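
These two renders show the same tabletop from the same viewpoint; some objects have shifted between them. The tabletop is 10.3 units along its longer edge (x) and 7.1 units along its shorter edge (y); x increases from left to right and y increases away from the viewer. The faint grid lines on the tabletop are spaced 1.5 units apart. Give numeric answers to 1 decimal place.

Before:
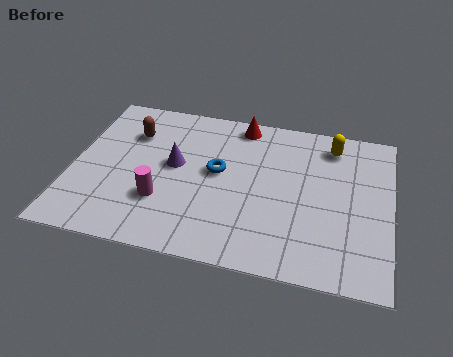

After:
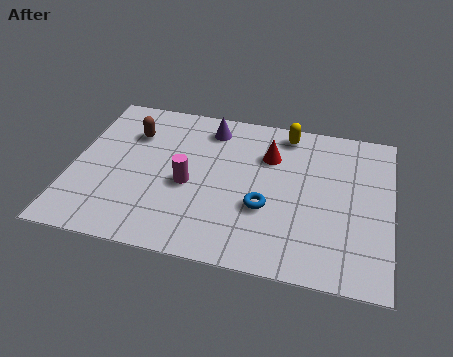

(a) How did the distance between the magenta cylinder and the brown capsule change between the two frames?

-0.3

The distance was about 3.1 in the first image and 2.8 in the second, so they moved 0.3 units closer together.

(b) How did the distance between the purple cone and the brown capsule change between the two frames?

+0.7

The distance was about 1.9 in the first image and 2.6 in the second, so they moved 0.7 units further apart.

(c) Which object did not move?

the brown capsule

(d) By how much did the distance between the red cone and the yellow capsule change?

-1.7

They were about 3.0 units apart before and 1.3 after — 1.7 units closer together.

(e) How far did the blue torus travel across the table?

2.1

From (4.7, 3.9) to (6.3, 2.6), the blue torus covered √(1.6² + 1.3²) ≈ 2.1 units.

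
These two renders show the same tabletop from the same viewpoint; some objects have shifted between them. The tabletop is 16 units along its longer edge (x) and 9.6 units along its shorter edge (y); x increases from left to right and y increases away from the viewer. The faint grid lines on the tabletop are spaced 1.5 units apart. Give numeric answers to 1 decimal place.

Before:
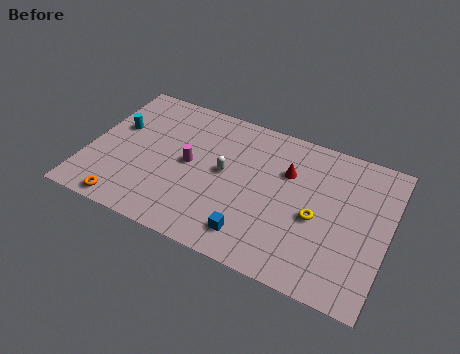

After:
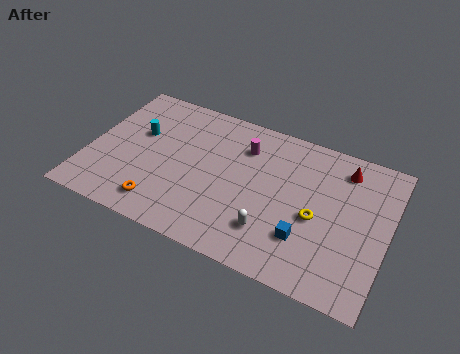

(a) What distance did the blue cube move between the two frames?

2.9

The blue cube moved from about (9.2, 1.7) to (11.9, 2.7), a distance of √(2.7² + 1.0²) ≈ 2.9.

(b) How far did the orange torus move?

1.9

From (2.5, 0.9) to (4.3, 1.6), the orange torus covered √(1.8² + 0.7²) ≈ 1.9 units.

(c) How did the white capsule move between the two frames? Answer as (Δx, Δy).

(2.8, -2.7)

The white capsule was at about (7.3, 5.1) and moved to about (10.1, 2.4).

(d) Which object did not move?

the yellow torus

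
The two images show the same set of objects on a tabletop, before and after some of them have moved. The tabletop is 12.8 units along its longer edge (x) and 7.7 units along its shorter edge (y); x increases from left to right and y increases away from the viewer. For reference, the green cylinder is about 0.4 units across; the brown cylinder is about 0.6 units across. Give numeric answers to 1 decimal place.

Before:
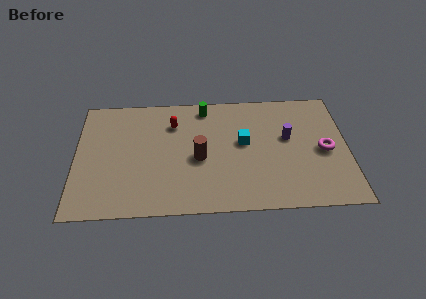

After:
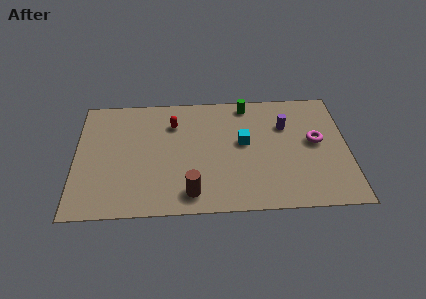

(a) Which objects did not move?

the red capsule and the cyan cube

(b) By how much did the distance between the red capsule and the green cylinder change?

+1.9

Before: roughly 1.8 units apart; after: 3.7. That's 1.9 units further apart.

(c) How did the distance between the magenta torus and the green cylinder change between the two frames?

-2.3

They were about 6.4 units apart before and 4.1 after — 2.3 units closer together.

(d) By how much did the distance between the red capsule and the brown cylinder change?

+2.0

The distance was about 2.6 in the first image and 4.6 in the second, so they moved 2.0 units further apart.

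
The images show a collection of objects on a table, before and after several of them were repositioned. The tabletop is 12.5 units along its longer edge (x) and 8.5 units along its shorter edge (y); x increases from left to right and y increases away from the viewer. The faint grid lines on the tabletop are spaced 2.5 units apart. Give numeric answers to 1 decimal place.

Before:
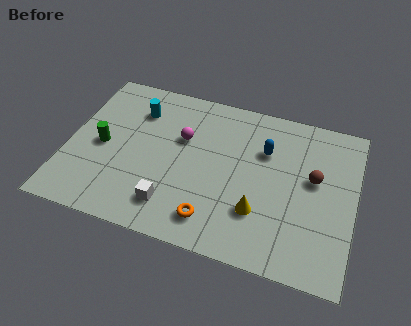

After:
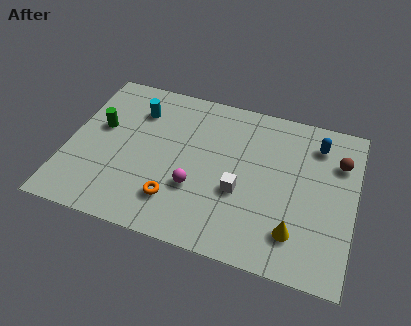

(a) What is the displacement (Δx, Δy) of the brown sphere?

(1.0, 1.2)

From the two frames, the brown sphere sits at roughly (10.7, 4.9) before and (11.7, 6.1) after.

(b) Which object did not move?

the cyan cylinder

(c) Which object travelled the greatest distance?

the white cube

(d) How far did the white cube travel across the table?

3.2

The white cube moved from about (4.8, 1.7) to (7.6, 3.3), a distance of √(2.8² + 1.6²) ≈ 3.2.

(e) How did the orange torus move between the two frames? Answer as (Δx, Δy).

(-1.7, 0.5)

The orange torus was at about (6.6, 1.5) and moved to about (4.9, 2.0).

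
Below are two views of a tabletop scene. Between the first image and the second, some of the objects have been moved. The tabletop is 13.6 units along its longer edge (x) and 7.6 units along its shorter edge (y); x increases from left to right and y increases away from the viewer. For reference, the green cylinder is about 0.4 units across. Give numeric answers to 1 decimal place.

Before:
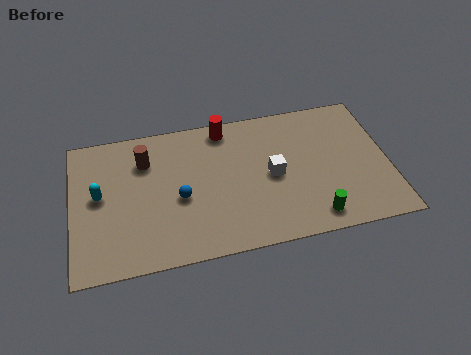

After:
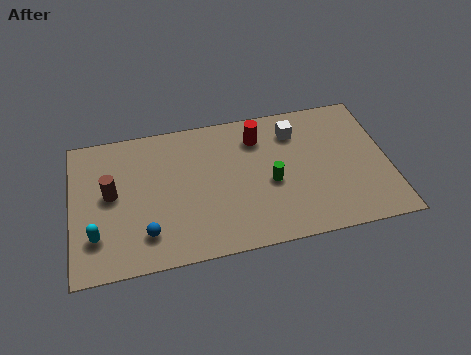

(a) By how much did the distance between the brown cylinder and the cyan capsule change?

-0.3

Before: roughly 2.5 units apart; after: 2.2. That's 0.3 units closer together.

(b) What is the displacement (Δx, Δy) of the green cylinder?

(-1.7, 2.2)

The green cylinder was at about (10.2, 1.1) and moved to about (8.5, 3.3).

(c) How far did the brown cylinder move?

2.1

The brown cylinder was near (3.2, 5.6) before and (1.7, 4.1) after, so it travelled √(1.5² + 1.5²) ≈ 2.1 units.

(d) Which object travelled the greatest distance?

the green cylinder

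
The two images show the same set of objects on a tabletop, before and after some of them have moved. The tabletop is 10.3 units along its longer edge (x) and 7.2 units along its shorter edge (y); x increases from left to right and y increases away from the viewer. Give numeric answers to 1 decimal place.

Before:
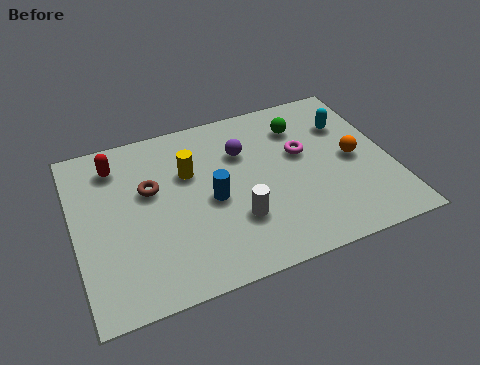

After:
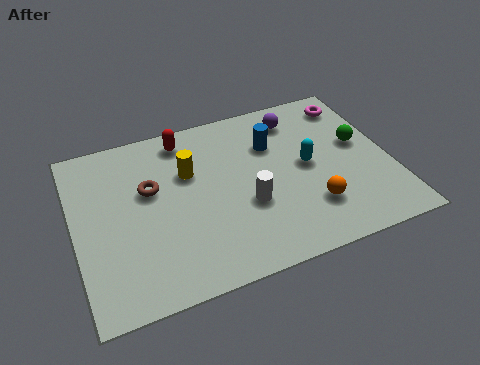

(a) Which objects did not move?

the yellow cylinder and the brown torus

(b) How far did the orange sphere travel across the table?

2.3

The orange sphere moved from about (9.1, 3.5) to (7.5, 1.9), a distance of √(1.6² + 1.6²) ≈ 2.3.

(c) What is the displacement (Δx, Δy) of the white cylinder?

(0.4, 0.5)

From the two frames, the white cylinder sits at roughly (5.1, 2.2) before and (5.5, 2.7) after.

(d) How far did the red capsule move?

2.3

From (1.5, 5.8) to (3.8, 6.2), the red capsule covered √(2.3² + 0.4²) ≈ 2.3 units.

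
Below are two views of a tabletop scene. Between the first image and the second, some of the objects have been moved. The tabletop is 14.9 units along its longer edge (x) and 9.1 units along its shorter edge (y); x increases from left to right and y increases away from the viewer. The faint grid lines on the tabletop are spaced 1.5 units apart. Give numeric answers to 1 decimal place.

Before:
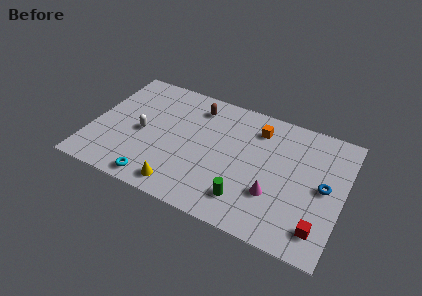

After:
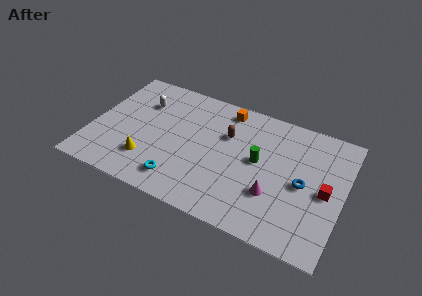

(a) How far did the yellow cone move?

2.4

The yellow cone moved from about (5.7, 1.2) to (3.6, 2.3), a distance of √(2.1² + 1.1²) ≈ 2.4.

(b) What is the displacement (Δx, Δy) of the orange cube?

(-2.0, 0.7)

The orange cube was at about (9.6, 7.2) and moved to about (7.6, 7.9).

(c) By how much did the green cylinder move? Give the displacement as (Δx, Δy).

(0.4, 3.0)

The green cylinder was at about (9.5, 1.9) and moved to about (9.9, 4.9).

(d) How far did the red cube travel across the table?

2.6

From (13.8, 1.7) to (13.9, 4.3), the red cube covered √(0.1² + 2.6²) ≈ 2.6 units.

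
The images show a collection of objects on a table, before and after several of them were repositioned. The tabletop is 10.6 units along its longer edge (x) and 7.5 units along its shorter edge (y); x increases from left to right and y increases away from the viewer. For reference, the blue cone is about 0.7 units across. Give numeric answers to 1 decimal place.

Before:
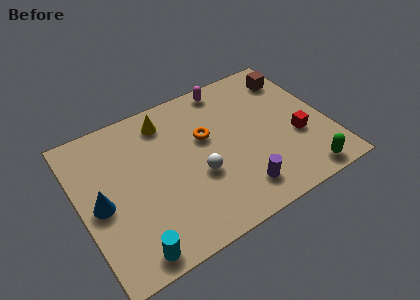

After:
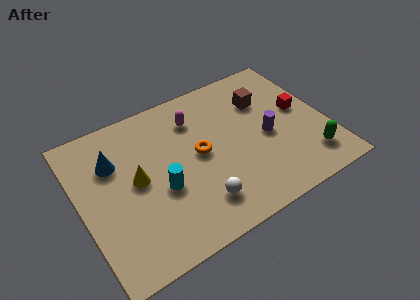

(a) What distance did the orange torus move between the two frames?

0.8

The orange torus was near (5.5, 4.6) before and (5.1, 3.9) after, so it travelled √(0.4² + 0.7²) ≈ 0.8 units.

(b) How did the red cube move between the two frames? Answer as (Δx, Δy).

(0.4, 1.3)

The red cube was at about (9.2, 2.8) and moved to about (9.6, 4.1).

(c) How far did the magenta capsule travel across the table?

1.9

The magenta capsule was near (6.8, 6.7) before and (5.2, 5.7) after, so it travelled √(1.6² + 1.0²) ≈ 1.9 units.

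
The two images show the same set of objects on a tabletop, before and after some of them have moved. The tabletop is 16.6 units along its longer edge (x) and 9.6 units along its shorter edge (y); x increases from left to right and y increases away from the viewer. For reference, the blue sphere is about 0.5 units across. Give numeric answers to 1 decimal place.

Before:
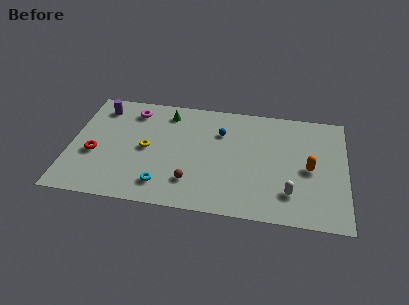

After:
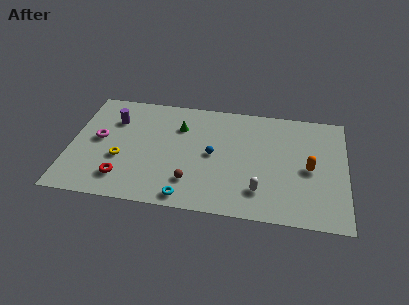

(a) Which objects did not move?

the brown sphere and the orange capsule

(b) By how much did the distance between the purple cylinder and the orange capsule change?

-1.1

Before: roughly 13.2 units apart; after: 12.1. That's 1.1 units closer together.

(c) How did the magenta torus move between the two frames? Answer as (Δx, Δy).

(-1.9, -2.8)

From the two frames, the magenta torus sits at roughly (3.6, 7.9) before and (1.7, 5.1) after.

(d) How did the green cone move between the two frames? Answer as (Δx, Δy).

(0.8, -1.1)

From the two frames, the green cone sits at roughly (5.7, 8.0) before and (6.5, 6.9) after.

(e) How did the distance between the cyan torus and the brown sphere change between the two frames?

-0.5

The distance was about 1.8 in the first image and 1.3 in the second, so they moved 0.5 units closer together.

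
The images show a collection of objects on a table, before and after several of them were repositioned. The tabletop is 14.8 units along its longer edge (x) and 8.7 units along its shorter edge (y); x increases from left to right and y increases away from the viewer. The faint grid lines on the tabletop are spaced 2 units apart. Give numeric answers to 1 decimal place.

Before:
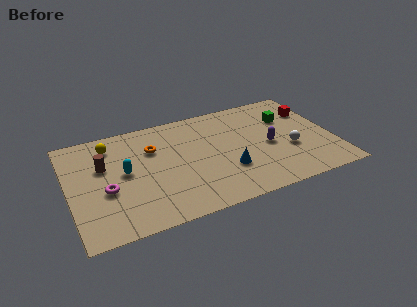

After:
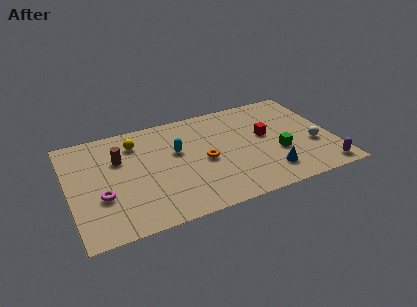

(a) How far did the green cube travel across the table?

2.9

The green cube was near (12.5, 6.0) before and (11.6, 3.2) after, so it travelled √(0.9² + 2.8²) ≈ 2.9 units.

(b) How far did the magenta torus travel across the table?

0.5

From (2.0, 3.5) to (1.7, 3.1), the magenta torus covered √(0.3² + 0.4²) ≈ 0.5 units.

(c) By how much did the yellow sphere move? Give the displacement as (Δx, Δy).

(1.4, -0.3)

The yellow sphere was at about (2.5, 7.1) and moved to about (3.9, 6.8).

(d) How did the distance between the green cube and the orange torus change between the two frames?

-3.5

Before: roughly 7.7 units apart; after: 4.2. That's 3.5 units closer together.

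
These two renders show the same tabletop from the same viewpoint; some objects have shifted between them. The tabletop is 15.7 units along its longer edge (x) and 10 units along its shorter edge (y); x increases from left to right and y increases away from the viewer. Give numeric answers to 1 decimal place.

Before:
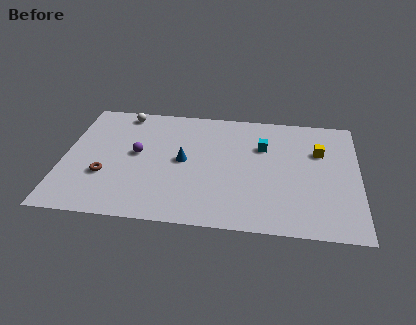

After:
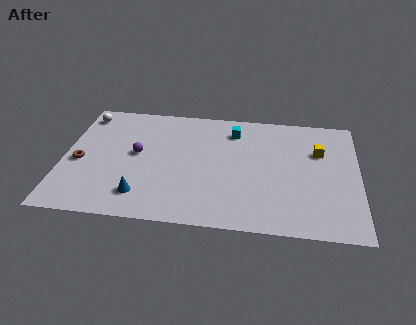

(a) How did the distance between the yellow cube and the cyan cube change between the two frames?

+1.8

They were about 3.0 units apart before and 4.8 after — 1.8 units further apart.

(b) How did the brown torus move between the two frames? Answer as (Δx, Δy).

(-1.4, 1.0)

The brown torus started near (2.3, 3.4) and ended near (0.9, 4.4).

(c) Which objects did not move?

the yellow cube and the purple sphere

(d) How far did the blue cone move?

3.7

The blue cone moved from about (6.4, 5.1) to (4.3, 2.0), a distance of √(2.1² + 3.1²) ≈ 3.7.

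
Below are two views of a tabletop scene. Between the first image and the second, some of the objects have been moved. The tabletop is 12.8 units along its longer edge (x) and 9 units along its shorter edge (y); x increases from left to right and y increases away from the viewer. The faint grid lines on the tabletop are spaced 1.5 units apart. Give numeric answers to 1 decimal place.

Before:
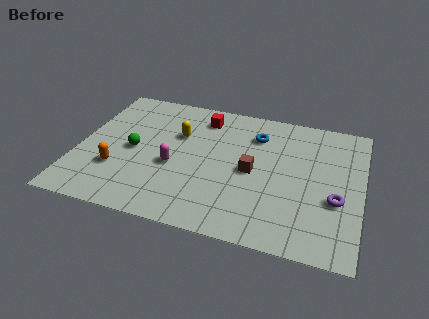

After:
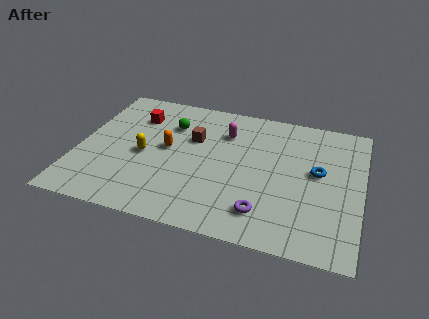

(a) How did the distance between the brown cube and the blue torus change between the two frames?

+3.3

Before: roughly 2.5 units apart; after: 5.8. That's 3.3 units further apart.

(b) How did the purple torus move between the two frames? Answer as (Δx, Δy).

(-3.1, -1.6)

The purple torus started near (11.7, 3.4) and ended near (8.6, 1.8).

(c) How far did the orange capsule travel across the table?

2.9

The orange capsule moved from about (1.9, 2.8) to (4.0, 4.8), a distance of √(2.1² + 2.0²) ≈ 2.9.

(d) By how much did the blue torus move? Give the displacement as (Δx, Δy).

(2.9, -1.8)

From the two frames, the blue torus sits at roughly (7.9, 6.8) before and (10.8, 5.0) after.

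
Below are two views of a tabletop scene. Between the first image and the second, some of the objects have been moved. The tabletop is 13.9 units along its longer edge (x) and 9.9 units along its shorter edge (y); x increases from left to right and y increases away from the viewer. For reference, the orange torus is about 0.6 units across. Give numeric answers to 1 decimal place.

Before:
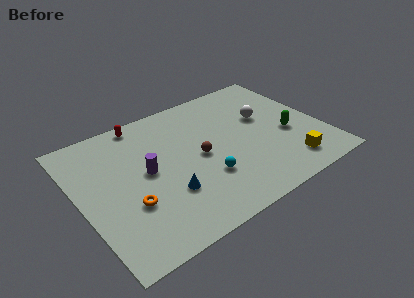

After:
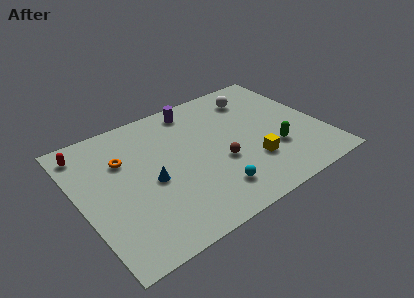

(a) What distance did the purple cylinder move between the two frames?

4.8

From (3.8, 5.2) to (7.2, 8.6), the purple cylinder covered √(3.4² + 3.4²) ≈ 4.8 units.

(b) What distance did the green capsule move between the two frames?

1.3

The green capsule moved from about (11.9, 4.0) to (10.9, 3.2), a distance of √(1.0² + 0.8²) ≈ 1.3.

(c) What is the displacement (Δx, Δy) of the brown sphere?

(1.0, -1.0)

The brown sphere started near (6.8, 4.8) and ended near (7.8, 3.8).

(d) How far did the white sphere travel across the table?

1.9

The white sphere was near (10.9, 6.0) before and (10.7, 7.9) after, so it travelled √(0.2² + 1.9²) ≈ 1.9 units.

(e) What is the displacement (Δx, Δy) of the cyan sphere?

(0.2, -1.1)

The cyan sphere was at about (6.8, 3.1) and moved to about (7.0, 2.0).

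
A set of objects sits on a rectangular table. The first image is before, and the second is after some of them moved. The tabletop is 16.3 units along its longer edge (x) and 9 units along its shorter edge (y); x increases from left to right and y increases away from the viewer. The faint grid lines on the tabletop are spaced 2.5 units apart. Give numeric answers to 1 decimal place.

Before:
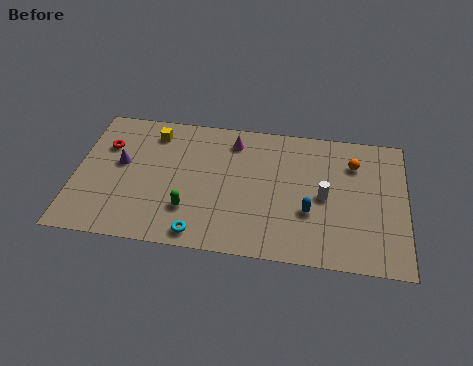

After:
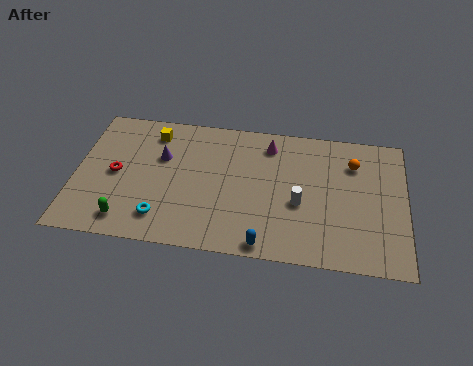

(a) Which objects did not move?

the orange sphere and the yellow cube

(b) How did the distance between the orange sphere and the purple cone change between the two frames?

-2.1

The distance was about 11.6 in the first image and 9.5 in the second, so they moved 2.1 units closer together.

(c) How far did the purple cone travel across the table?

2.1

The purple cone moved from about (2.2, 5.1) to (4.2, 5.8), a distance of √(2.0² + 0.7²) ≈ 2.1.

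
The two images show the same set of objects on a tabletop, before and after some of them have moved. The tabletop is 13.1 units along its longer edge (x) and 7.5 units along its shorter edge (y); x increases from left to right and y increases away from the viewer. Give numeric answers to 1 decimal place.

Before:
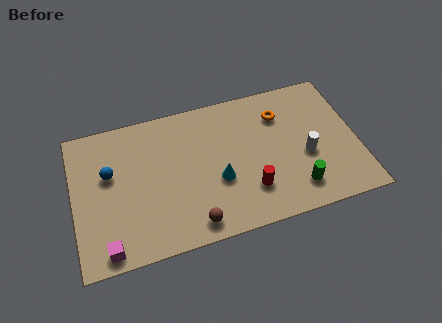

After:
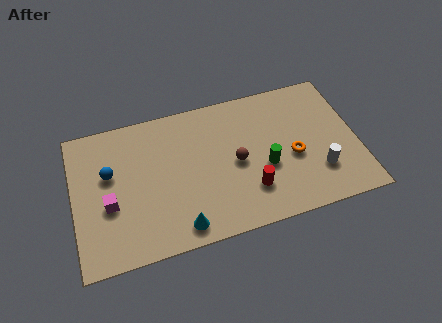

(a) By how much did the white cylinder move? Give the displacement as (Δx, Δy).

(0.5, -1.0)

The white cylinder was at about (10.7, 3.1) and moved to about (11.2, 2.1).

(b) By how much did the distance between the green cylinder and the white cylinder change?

+0.9

They were about 1.7 units apart before and 2.6 after — 0.9 units further apart.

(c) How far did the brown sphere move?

3.4

The brown sphere was near (5.3, 1.0) before and (7.5, 3.6) after, so it travelled √(2.2² + 2.6²) ≈ 3.4 units.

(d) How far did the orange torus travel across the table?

2.4

The orange torus was near (9.7, 5.6) before and (10.1, 3.2) after, so it travelled √(0.4² + 2.4²) ≈ 2.4 units.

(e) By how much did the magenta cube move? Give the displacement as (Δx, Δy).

(0.2, 2.2)

The magenta cube started near (1.4, 0.8) and ended near (1.6, 3.0).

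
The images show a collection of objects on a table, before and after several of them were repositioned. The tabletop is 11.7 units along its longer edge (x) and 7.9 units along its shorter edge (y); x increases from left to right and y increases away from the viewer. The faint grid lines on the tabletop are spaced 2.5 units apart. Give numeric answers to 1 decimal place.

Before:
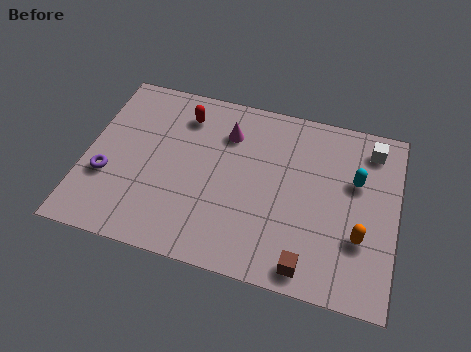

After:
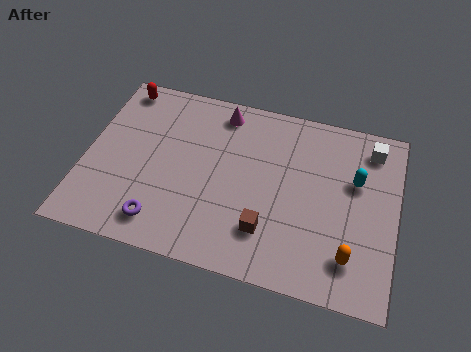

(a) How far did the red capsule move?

2.6

From (3.5, 6.3) to (1.0, 7.0), the red capsule covered √(2.5² + 0.7²) ≈ 2.6 units.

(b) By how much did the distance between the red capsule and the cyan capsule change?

+2.6

They were about 6.7 units apart before and 9.3 after — 2.6 units further apart.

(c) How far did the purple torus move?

2.7

From (0.9, 2.8) to (3.1, 1.3), the purple torus covered √(2.2² + 1.5²) ≈ 2.7 units.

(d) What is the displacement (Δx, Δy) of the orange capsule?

(-0.3, -0.9)

The orange capsule started near (10.4, 2.6) and ended near (10.1, 1.7).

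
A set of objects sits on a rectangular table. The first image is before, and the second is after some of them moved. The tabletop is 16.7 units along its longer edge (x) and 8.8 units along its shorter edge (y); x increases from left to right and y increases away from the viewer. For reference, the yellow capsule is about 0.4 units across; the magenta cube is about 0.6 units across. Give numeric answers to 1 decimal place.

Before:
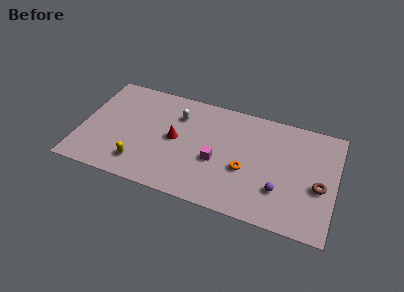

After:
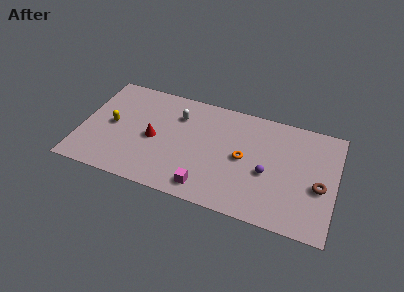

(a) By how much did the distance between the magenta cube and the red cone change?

+1.7

Before: roughly 2.9 units apart; after: 4.6. That's 1.7 units further apart.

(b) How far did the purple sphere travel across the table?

1.4

From (13.2, 2.6) to (12.3, 3.7), the purple sphere covered √(0.9² + 1.1²) ≈ 1.4 units.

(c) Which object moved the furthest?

the yellow capsule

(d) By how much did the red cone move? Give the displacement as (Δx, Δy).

(-1.4, -0.4)

The red cone was at about (6.2, 4.5) and moved to about (4.8, 4.1).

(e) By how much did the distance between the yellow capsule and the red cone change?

-0.6

Before: roughly 3.4 units apart; after: 2.8. That's 0.6 units closer together.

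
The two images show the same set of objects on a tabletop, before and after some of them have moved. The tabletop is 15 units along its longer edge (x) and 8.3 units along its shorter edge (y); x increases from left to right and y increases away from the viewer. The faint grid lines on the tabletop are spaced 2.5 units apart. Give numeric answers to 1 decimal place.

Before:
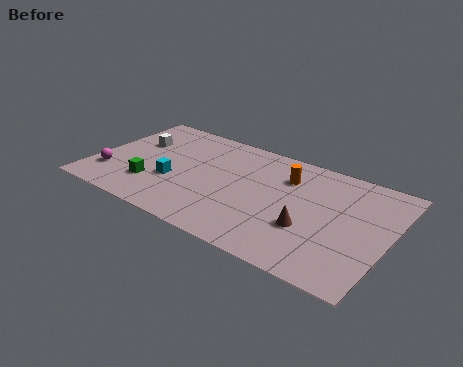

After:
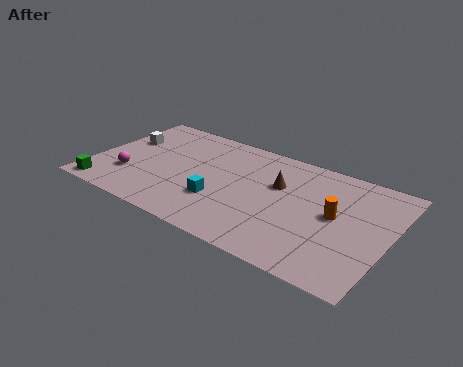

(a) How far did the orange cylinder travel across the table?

3.2

From (9.6, 6.1) to (12.3, 4.4), the orange cylinder covered √(2.7² + 1.7²) ≈ 3.2 units.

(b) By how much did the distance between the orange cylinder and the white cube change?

+3.3

The distance was about 7.8 in the first image and 11.1 in the second, so they moved 3.3 units further apart.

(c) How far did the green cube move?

2.6

The green cube was near (3.2, 2.3) before and (1.0, 0.9) after, so it travelled √(2.2² + 1.4²) ≈ 2.6 units.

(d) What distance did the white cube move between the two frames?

0.6

From (1.8, 5.4) to (1.2, 5.3), the white cube covered √(0.6² + 0.1²) ≈ 0.6 units.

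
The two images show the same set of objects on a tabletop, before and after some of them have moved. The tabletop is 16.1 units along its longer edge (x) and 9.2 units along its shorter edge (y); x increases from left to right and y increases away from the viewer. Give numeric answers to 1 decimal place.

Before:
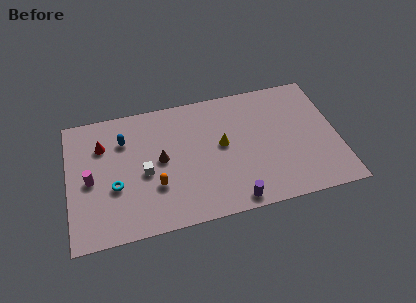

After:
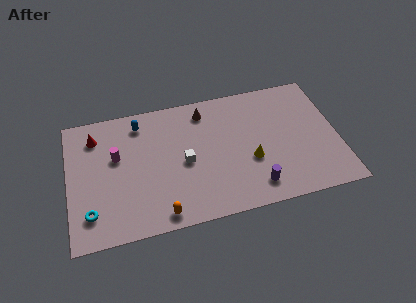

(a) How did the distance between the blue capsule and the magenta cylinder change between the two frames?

-0.6

The distance was about 3.2 in the first image and 2.6 in the second, so they moved 0.6 units closer together.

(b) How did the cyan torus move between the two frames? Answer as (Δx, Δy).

(-1.5, -1.5)

The cyan torus started near (2.7, 3.5) and ended near (1.2, 2.0).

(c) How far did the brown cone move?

4.0

The brown cone was near (5.5, 4.8) before and (8.3, 7.7) after, so it travelled √(2.8² + 2.9²) ≈ 4.0 units.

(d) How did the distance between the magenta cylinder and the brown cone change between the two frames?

+1.6

Before: roughly 4.2 units apart; after: 5.8. That's 1.6 units further apart.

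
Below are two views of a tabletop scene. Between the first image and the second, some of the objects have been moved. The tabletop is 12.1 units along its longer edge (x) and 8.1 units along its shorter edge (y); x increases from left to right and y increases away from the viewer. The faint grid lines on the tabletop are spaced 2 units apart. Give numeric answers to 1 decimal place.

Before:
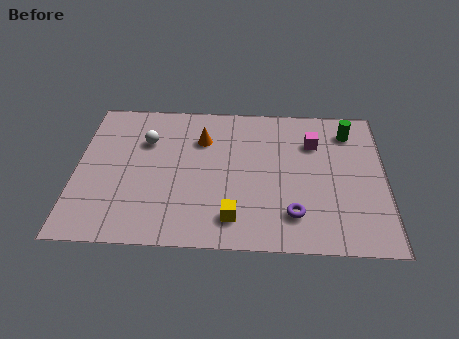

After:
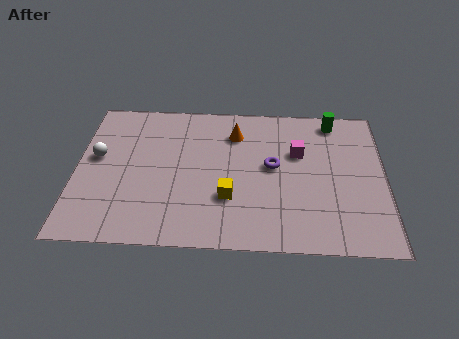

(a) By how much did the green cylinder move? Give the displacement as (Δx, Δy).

(-0.6, 0.6)

From the two frames, the green cylinder sits at roughly (10.7, 6.5) before and (10.1, 7.1) after.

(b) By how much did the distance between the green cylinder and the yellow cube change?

-0.6

They were about 6.7 units apart before and 6.1 after — 0.6 units closer together.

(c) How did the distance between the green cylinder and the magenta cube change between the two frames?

+0.8

The distance was about 1.6 in the first image and 2.4 in the second, so they moved 0.8 units further apart.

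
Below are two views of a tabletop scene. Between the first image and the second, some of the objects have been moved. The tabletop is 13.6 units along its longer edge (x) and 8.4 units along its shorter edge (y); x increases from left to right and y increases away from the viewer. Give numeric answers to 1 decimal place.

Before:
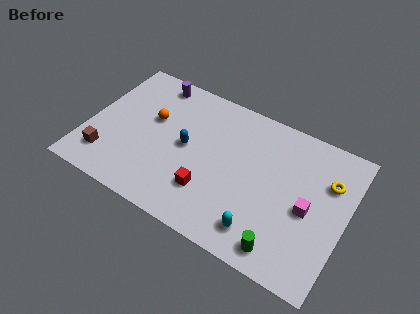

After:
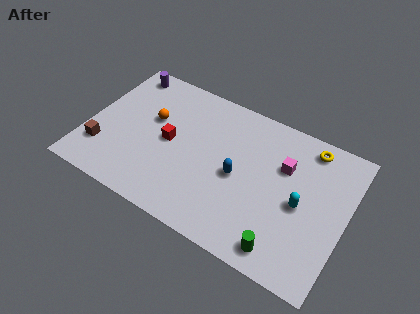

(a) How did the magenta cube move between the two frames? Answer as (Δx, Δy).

(-1.5, 1.8)

The magenta cube was at about (11.7, 3.8) and moved to about (10.2, 5.6).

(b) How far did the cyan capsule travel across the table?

2.9

The cyan capsule was near (9.6, 1.5) before and (11.3, 3.9) after, so it travelled √(1.7² + 2.4²) ≈ 2.9 units.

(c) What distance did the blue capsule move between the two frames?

2.8

The blue capsule was near (5.2, 4.3) before and (8.0, 3.9) after, so it travelled √(2.8² + 0.4²) ≈ 2.8 units.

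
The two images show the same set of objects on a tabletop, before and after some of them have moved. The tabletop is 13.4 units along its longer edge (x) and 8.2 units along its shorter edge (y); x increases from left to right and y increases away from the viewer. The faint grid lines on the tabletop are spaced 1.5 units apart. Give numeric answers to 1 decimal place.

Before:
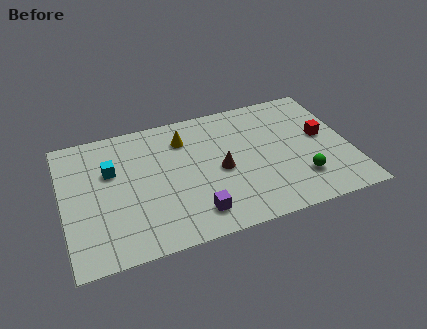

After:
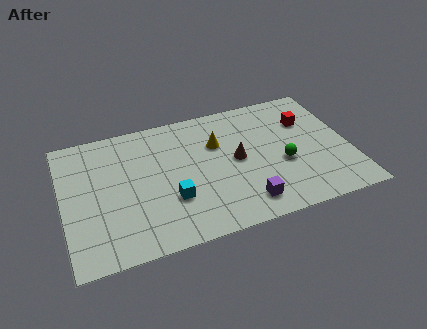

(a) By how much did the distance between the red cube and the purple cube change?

-1.5

Before: roughly 7.0 units apart; after: 5.5. That's 1.5 units closer together.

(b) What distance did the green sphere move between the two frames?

1.4

The green sphere moved from about (10.9, 2.1) to (10.2, 3.3), a distance of √(0.7² + 1.2²) ≈ 1.4.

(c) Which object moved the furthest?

the cyan cube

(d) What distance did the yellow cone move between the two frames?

1.7

The yellow cone moved from about (5.8, 6.3) to (7.3, 5.5), a distance of √(1.5² + 0.8²) ≈ 1.7.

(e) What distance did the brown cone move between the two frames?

0.9

The brown cone moved from about (7.3, 3.8) to (8.1, 4.2), a distance of √(0.8² + 0.4²) ≈ 0.9.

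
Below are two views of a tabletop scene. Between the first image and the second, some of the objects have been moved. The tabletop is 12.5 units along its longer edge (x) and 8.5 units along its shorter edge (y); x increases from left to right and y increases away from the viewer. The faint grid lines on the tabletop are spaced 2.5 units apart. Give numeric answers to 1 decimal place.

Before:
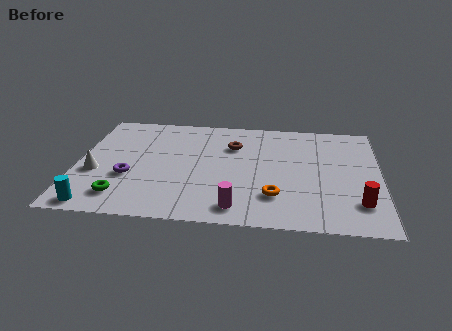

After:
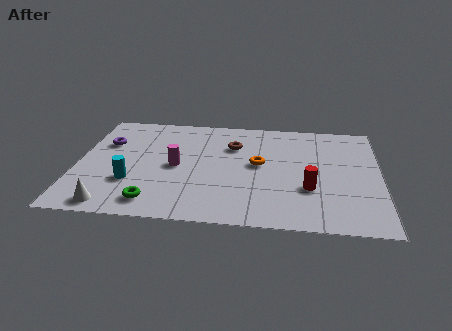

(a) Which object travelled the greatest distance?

the magenta cylinder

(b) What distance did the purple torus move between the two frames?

2.8

From (2.2, 3.1) to (1.1, 5.7), the purple torus covered √(1.1² + 2.6²) ≈ 2.8 units.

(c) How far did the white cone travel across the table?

2.5

From (0.8, 3.3) to (1.6, 0.9), the white cone covered √(0.8² + 2.4²) ≈ 2.5 units.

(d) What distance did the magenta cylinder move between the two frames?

3.9

The magenta cylinder moved from about (6.7, 1.2) to (4.1, 4.1), a distance of √(2.6² + 2.9²) ≈ 3.9.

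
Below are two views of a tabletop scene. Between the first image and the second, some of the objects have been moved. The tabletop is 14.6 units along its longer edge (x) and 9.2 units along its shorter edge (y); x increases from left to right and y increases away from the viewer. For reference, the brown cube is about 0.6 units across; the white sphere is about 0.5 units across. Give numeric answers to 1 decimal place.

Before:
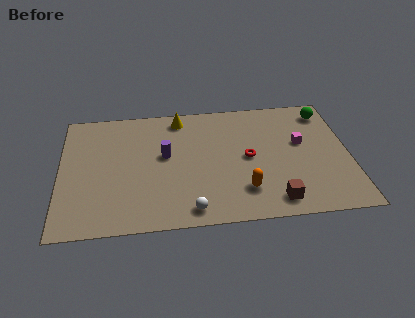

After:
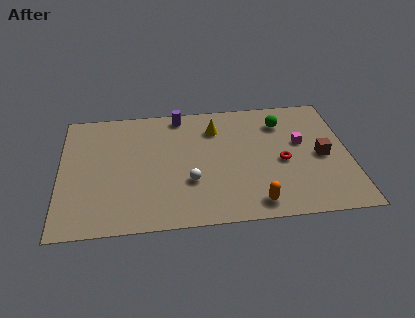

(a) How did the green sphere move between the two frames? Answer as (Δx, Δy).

(-2.3, -0.6)

From the two frames, the green sphere sits at roughly (13.6, 7.7) before and (11.3, 7.1) after.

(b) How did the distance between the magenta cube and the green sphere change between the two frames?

-0.8

Before: roughly 2.7 units apart; after: 1.9. That's 0.8 units closer together.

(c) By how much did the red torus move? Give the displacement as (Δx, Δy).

(1.7, -0.5)

The red torus started near (9.5, 4.6) and ended near (11.2, 4.1).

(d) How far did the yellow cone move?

2.1

The yellow cone moved from about (6.1, 8.0) to (7.9, 7.0), a distance of √(1.8² + 1.0²) ≈ 2.1.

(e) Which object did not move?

the magenta cube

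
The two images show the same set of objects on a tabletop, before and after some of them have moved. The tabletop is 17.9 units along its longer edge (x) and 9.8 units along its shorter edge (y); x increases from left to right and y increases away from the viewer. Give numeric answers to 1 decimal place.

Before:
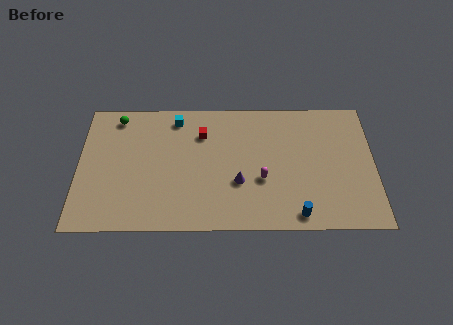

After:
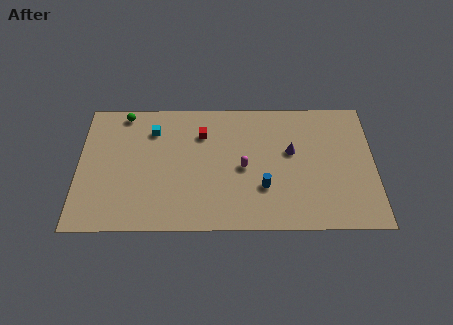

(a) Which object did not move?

the red cube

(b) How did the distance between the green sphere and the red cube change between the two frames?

-0.3

They were about 5.4 units apart before and 5.1 after — 0.3 units closer together.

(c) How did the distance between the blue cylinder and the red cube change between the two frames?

-2.8

The distance was about 8.3 in the first image and 5.5 in the second, so they moved 2.8 units closer together.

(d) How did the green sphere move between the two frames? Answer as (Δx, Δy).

(0.4, 0.3)

The green sphere started near (2.3, 8.5) and ended near (2.7, 8.8).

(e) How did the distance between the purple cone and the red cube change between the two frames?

+1.3

They were about 4.3 units apart before and 5.6 after — 1.3 units further apart.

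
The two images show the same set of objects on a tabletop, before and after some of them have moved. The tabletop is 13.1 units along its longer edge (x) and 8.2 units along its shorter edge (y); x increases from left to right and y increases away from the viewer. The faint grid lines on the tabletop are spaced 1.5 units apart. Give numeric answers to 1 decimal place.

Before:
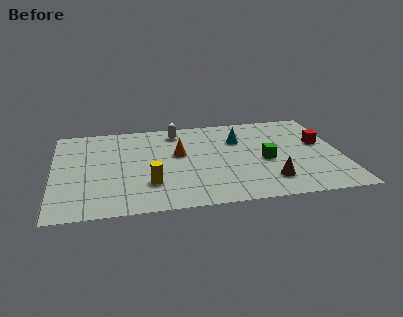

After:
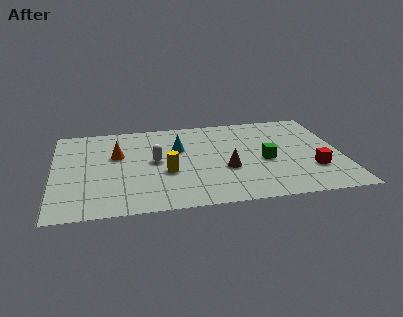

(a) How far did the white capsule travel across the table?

2.8

From (5.7, 6.9) to (4.6, 4.3), the white capsule covered √(1.1² + 2.6²) ≈ 2.8 units.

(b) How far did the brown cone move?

2.3

The brown cone moved from about (9.7, 1.8) to (7.8, 3.1), a distance of √(1.9² + 1.3²) ≈ 2.3.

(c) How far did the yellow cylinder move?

1.2

From (4.3, 2.3) to (5.1, 3.2), the yellow cylinder covered √(0.8² + 0.9²) ≈ 1.2 units.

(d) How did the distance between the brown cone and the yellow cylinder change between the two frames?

-2.7

They were about 5.4 units apart before and 2.7 after — 2.7 units closer together.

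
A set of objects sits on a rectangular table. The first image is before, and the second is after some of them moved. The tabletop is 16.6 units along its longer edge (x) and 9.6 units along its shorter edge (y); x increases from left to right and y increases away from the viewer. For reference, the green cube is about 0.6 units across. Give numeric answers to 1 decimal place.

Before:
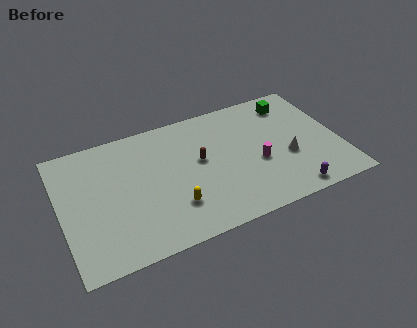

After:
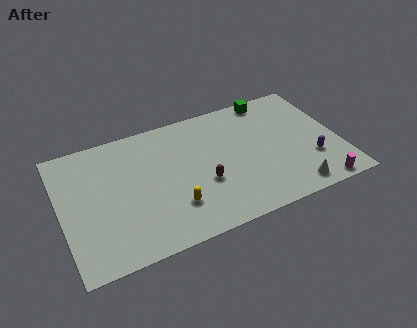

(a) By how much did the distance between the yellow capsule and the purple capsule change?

+1.4

They were about 7.0 units apart before and 8.4 after — 1.4 units further apart.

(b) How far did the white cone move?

2.5

The white cone moved from about (13.4, 3.7) to (13.4, 1.2), a distance of √(0.0² + 2.5²) ≈ 2.5.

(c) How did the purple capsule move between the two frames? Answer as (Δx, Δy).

(1.6, 2.0)

The purple capsule started near (13.2, 1.0) and ended near (14.8, 3.0).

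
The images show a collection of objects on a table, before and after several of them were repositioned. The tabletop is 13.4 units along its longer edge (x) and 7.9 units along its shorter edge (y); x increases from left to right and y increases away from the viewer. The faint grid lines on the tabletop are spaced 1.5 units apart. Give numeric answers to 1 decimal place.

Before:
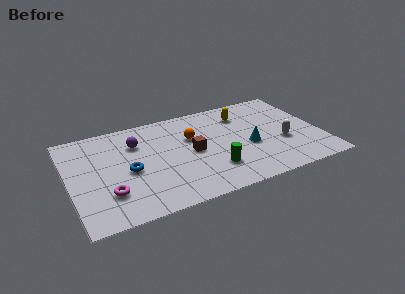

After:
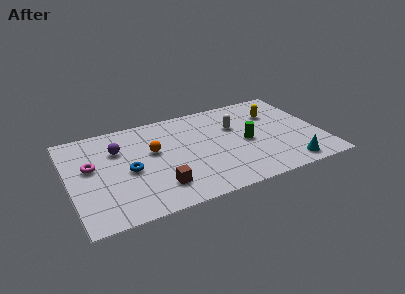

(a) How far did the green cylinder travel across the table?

2.6

The green cylinder moved from about (7.4, 2.1) to (9.4, 3.7), a distance of √(2.0² + 1.6²) ≈ 2.6.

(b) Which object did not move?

the blue torus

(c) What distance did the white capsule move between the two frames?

3.2

The white capsule moved from about (11.3, 3.0) to (9.0, 5.2), a distance of √(2.3² + 2.2²) ≈ 3.2.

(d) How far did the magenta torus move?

2.5

The magenta torus was near (1.9, 2.2) before and (1.2, 4.6) after, so it travelled √(0.7² + 2.4²) ≈ 2.5 units.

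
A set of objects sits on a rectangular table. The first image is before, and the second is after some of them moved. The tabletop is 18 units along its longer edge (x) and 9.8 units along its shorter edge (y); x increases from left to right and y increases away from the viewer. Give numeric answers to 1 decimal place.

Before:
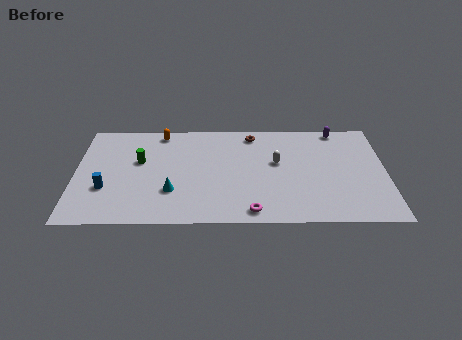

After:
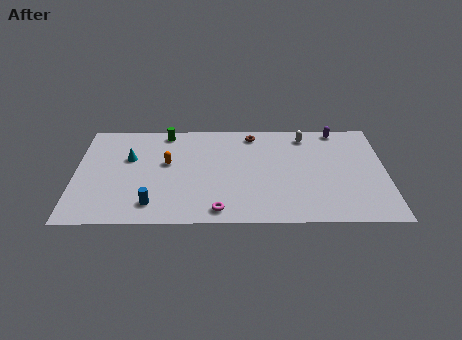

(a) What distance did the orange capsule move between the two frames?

3.0

The orange capsule moved from about (4.9, 8.7) to (5.3, 5.7), a distance of √(0.4² + 3.0²) ≈ 3.0.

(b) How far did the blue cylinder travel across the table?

3.1

The blue cylinder was near (1.8, 3.3) before and (4.5, 1.8) after, so it travelled √(2.7² + 1.5²) ≈ 3.1 units.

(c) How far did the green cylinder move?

3.2

From (3.7, 5.9) to (5.2, 8.7), the green cylinder covered √(1.5² + 2.8²) ≈ 3.2 units.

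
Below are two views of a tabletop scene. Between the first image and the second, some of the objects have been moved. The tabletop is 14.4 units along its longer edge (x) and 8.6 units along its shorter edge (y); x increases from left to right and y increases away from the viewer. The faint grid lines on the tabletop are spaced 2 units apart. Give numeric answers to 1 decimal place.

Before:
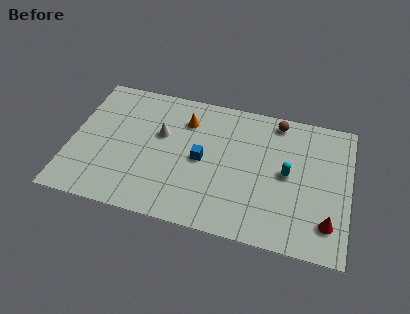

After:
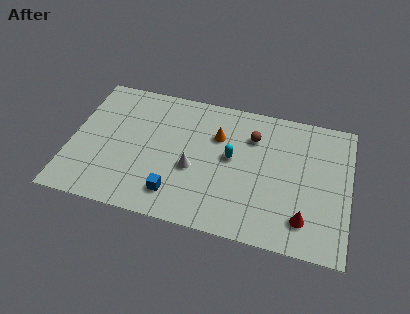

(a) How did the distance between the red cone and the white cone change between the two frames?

-3.4

Before: roughly 9.4 units apart; after: 6.0. That's 3.4 units closer together.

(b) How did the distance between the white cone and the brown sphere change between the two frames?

-2.3

The distance was about 6.3 in the first image and 4.0 in the second, so they moved 2.3 units closer together.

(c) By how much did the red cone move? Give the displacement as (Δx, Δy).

(-1.2, -0.1)

The red cone started near (13.4, 1.9) and ended near (12.2, 1.8).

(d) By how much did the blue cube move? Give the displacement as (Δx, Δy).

(-1.2, -2.5)

From the two frames, the blue cube sits at roughly (6.8, 4.2) before and (5.6, 1.7) after.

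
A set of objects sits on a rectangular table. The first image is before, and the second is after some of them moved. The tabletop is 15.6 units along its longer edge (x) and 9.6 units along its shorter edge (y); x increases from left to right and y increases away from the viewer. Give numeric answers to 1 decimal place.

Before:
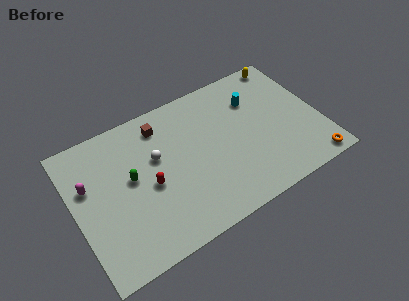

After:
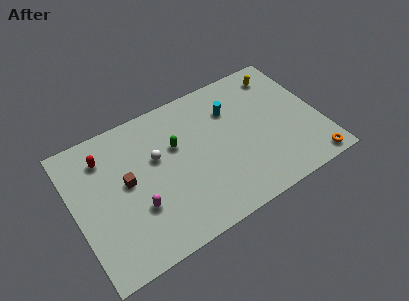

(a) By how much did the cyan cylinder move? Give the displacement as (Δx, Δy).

(-1.5, 0.0)

The cyan cylinder started near (11.8, 6.9) and ended near (10.3, 6.9).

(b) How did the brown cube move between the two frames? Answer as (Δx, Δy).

(-2.6, -2.7)

The brown cube was at about (5.9, 7.9) and moved to about (3.3, 5.2).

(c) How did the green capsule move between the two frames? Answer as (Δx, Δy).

(3.0, 0.8)

The green capsule was at about (3.6, 5.3) and moved to about (6.6, 6.1).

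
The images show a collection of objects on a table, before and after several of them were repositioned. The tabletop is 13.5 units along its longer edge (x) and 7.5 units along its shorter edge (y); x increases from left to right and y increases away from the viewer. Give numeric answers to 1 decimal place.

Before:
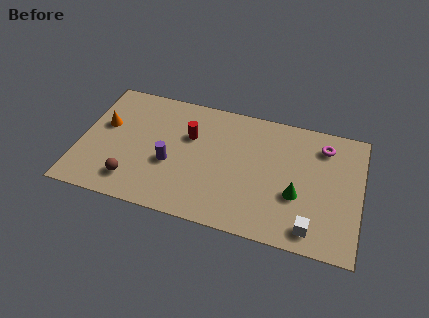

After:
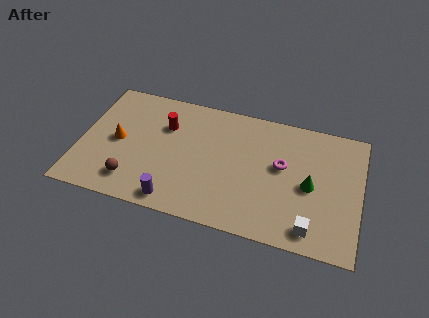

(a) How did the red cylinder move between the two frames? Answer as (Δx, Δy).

(-1.2, 0.3)

The red cylinder started near (5.2, 4.9) and ended near (4.0, 5.2).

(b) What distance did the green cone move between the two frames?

0.9

The green cone moved from about (10.5, 2.8) to (11.1, 3.5), a distance of √(0.6² + 0.7²) ≈ 0.9.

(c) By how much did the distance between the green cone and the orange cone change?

-0.3

They were about 9.6 units apart before and 9.3 after — 0.3 units closer together.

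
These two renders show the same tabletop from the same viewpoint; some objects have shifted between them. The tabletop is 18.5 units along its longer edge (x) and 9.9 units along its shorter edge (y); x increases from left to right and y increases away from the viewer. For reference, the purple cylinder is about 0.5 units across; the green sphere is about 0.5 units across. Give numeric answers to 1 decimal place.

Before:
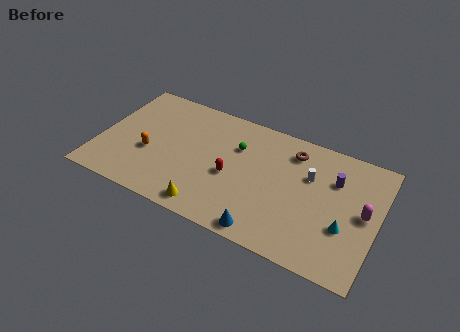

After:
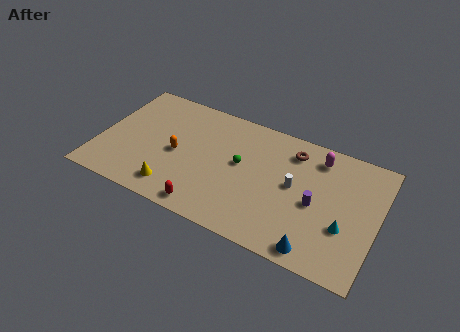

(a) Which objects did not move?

the brown torus and the cyan cone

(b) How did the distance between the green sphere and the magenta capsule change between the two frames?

-3.2

Before: roughly 8.8 units apart; after: 5.6. That's 3.2 units closer together.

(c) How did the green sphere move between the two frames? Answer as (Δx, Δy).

(0.4, -1.3)

From the two frames, the green sphere sits at roughly (9.0, 6.8) before and (9.4, 5.5) after.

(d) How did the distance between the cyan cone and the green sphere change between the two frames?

-0.8

They were about 8.2 units apart before and 7.4 after — 0.8 units closer together.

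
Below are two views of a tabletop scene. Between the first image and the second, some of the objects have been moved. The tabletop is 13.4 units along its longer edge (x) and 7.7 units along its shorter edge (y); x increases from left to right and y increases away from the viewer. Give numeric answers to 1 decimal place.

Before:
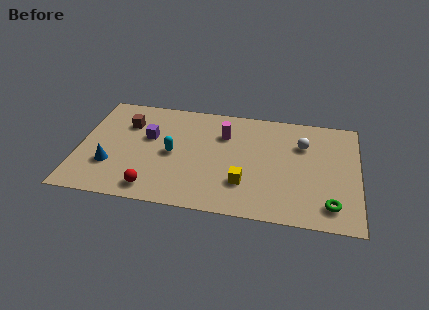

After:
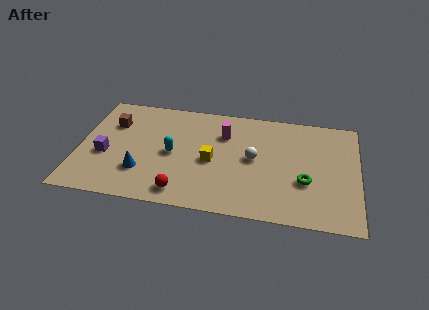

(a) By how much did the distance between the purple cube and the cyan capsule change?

+1.7

Before: roughly 1.6 units apart; after: 3.3. That's 1.7 units further apart.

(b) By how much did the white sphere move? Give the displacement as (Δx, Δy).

(-2.3, -1.4)

The white sphere started near (10.7, 5.4) and ended near (8.4, 4.0).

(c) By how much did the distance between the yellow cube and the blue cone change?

-2.9

They were about 6.4 units apart before and 3.5 after — 2.9 units closer together.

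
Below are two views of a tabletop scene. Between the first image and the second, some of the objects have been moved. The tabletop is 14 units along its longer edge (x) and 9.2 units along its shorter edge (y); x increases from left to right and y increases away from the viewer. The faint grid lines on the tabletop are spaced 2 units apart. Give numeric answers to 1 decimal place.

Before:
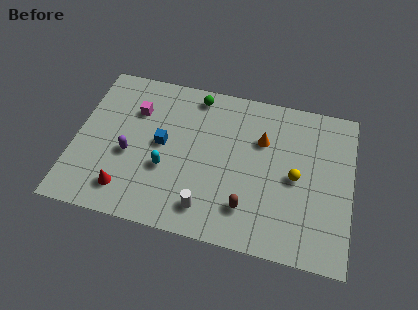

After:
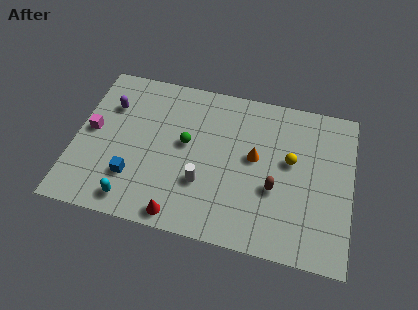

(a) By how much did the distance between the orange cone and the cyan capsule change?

+1.6

They were about 5.5 units apart before and 7.1 after — 1.6 units further apart.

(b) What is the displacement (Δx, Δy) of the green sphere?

(-0.3, -3.0)

The green sphere started near (5.9, 8.1) and ended near (5.6, 5.1).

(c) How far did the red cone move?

2.9

The red cone was near (2.8, 1.7) before and (5.6, 0.9) after, so it travelled √(2.8² + 0.8²) ≈ 2.9 units.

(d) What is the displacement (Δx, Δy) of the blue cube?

(-1.3, -2.3)

The blue cube was at about (4.4, 4.8) and moved to about (3.1, 2.5).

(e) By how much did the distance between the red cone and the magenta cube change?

+1.4

The distance was about 4.8 in the first image and 6.2 in the second, so they moved 1.4 units further apart.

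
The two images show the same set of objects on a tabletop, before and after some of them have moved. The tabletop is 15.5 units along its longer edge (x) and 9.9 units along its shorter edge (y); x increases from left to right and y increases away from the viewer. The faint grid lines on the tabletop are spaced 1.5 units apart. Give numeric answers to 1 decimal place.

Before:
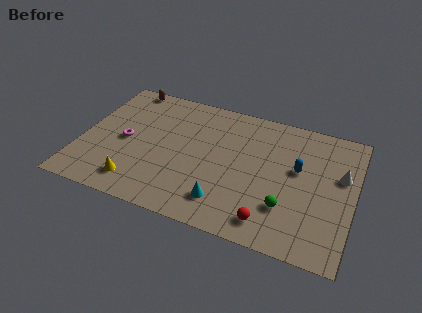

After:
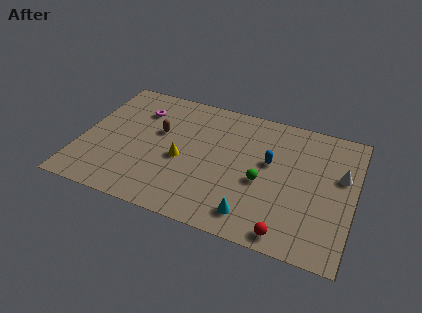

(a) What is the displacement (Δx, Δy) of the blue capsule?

(-1.6, 0.0)

The blue capsule was at about (12.3, 5.8) and moved to about (10.7, 5.8).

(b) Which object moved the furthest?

the brown capsule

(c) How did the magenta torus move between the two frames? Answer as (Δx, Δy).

(0.5, 2.7)

The magenta torus started near (2.5, 4.7) and ended near (3.0, 7.4).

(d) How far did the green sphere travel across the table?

2.1

From (11.9, 2.8) to (10.4, 4.2), the green sphere covered √(1.5² + 1.4²) ≈ 2.1 units.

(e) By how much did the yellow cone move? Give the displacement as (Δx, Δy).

(2.3, 2.6)

The yellow cone was at about (3.5, 1.7) and moved to about (5.8, 4.3).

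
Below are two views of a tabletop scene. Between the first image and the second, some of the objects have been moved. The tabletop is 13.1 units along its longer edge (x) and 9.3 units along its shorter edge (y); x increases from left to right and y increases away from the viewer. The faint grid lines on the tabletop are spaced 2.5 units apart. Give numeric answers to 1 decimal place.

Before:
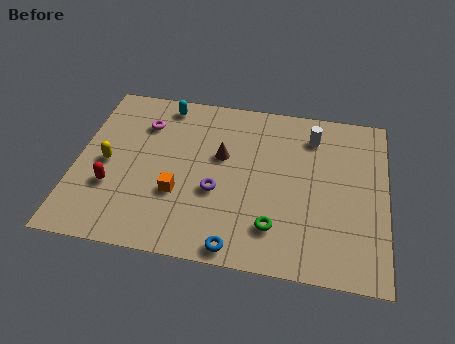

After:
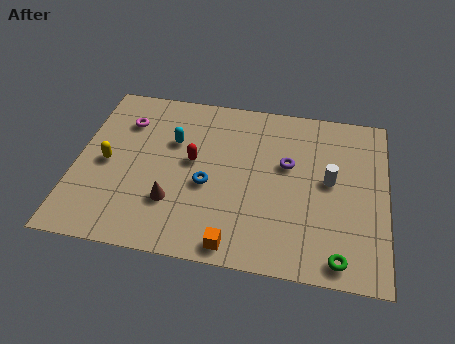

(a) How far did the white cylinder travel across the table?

2.5

The white cylinder was near (9.9, 7.4) before and (10.7, 5.0) after, so it travelled √(0.8² + 2.4²) ≈ 2.5 units.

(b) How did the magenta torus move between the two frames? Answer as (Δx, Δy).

(-0.8, 0.0)

From the two frames, the magenta torus sits at roughly (2.7, 6.9) before and (1.9, 6.9) after.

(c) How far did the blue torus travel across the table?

3.4

The blue torus moved from about (7.0, 0.8) to (5.6, 3.9), a distance of √(1.4² + 3.1²) ≈ 3.4.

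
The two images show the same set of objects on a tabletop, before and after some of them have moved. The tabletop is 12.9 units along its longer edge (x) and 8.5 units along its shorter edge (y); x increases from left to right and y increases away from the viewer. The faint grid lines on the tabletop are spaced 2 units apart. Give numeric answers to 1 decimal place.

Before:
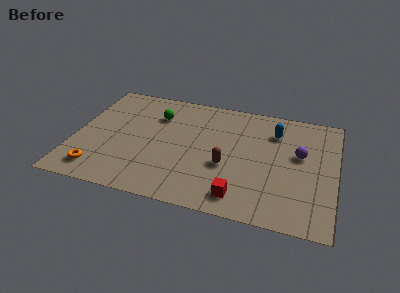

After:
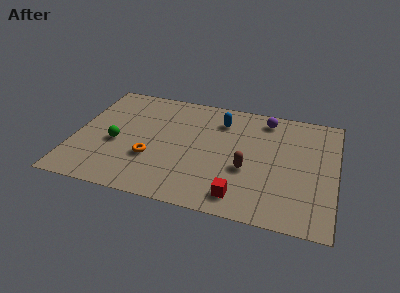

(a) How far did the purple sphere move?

2.9

From (11.1, 5.0) to (9.3, 7.3), the purple sphere covered √(1.8² + 2.3²) ≈ 2.9 units.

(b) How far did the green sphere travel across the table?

3.2

From (3.9, 6.2) to (2.1, 3.6), the green sphere covered √(1.8² + 2.6²) ≈ 3.2 units.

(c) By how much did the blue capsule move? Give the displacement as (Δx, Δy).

(-2.7, 0.2)

The blue capsule was at about (9.8, 6.4) and moved to about (7.1, 6.6).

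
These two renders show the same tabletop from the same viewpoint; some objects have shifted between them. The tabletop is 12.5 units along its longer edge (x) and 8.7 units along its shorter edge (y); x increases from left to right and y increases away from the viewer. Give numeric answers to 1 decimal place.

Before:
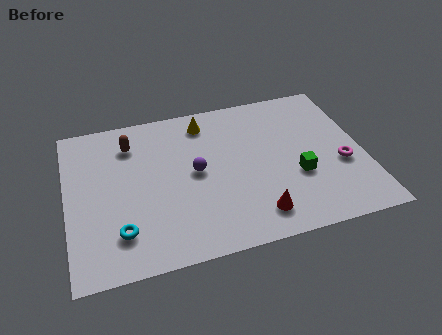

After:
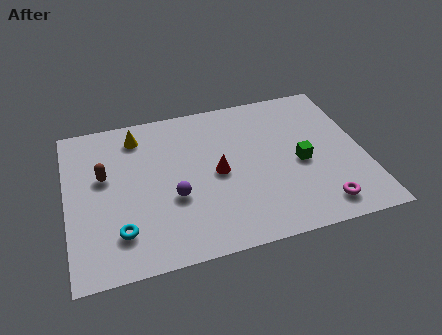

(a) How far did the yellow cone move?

2.9

The yellow cone moved from about (6.0, 7.3) to (3.1, 7.2), a distance of √(2.9² + 0.1²) ≈ 2.9.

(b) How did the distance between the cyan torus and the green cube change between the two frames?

+0.3

The distance was about 7.6 in the first image and 7.9 in the second, so they moved 0.3 units further apart.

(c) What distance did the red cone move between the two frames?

3.0

The red cone was near (7.7, 1.5) before and (6.3, 4.2) after, so it travelled √(1.4² + 2.7²) ≈ 3.0 units.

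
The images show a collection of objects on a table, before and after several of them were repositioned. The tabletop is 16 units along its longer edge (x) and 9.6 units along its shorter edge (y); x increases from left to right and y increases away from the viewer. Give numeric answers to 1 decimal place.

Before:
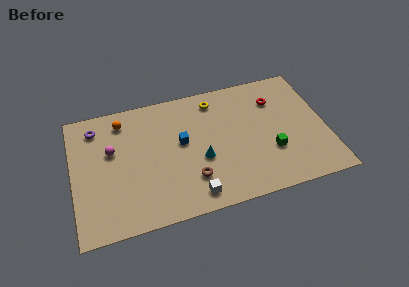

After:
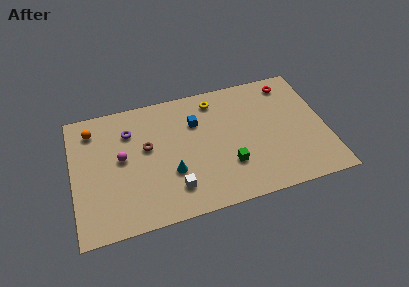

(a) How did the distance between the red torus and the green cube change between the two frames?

+2.9

They were about 3.9 units apart before and 6.8 after — 2.9 units further apart.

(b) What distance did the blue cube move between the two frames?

1.6

The blue cube was near (6.9, 5.4) before and (7.9, 6.7) after, so it travelled √(1.0² + 1.3²) ≈ 1.6 units.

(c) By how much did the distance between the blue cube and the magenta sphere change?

+0.6

They were about 4.4 units apart before and 5.0 after — 0.6 units further apart.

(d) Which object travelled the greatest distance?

the brown torus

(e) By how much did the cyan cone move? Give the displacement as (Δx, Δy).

(-1.9, -0.5)

From the two frames, the cyan cone sits at roughly (8.0, 3.8) before and (6.1, 3.3) after.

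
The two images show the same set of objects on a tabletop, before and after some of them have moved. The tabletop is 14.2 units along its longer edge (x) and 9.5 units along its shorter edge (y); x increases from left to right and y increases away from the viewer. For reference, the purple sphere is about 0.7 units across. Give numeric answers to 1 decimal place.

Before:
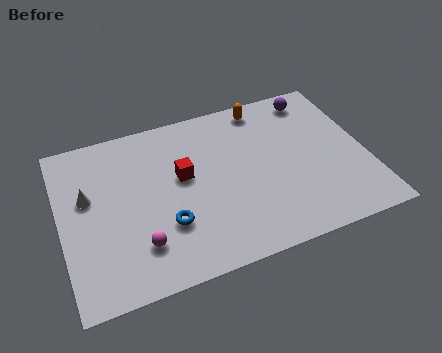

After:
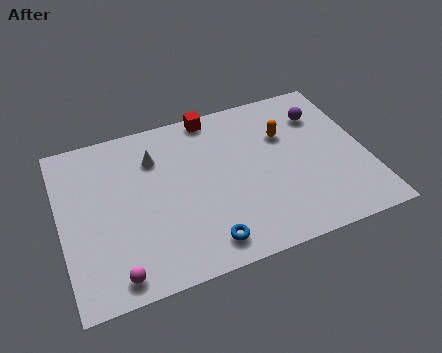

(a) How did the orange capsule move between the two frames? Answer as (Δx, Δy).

(0.8, -2.0)

The orange capsule was at about (9.8, 8.4) and moved to about (10.6, 6.4).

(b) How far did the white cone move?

3.5

From (1.3, 5.7) to (4.5, 7.0), the white cone covered √(3.2² + 1.3²) ≈ 3.5 units.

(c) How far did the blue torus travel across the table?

2.3

The blue torus was near (4.7, 3.0) before and (6.3, 1.4) after, so it travelled √(1.6² + 1.6²) ≈ 2.3 units.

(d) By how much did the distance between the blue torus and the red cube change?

+4.7

Before: roughly 2.7 units apart; after: 7.4. That's 4.7 units further apart.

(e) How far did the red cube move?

3.6

The red cube was near (5.7, 5.5) before and (7.4, 8.7) after, so it travelled √(1.7² + 3.2²) ≈ 3.6 units.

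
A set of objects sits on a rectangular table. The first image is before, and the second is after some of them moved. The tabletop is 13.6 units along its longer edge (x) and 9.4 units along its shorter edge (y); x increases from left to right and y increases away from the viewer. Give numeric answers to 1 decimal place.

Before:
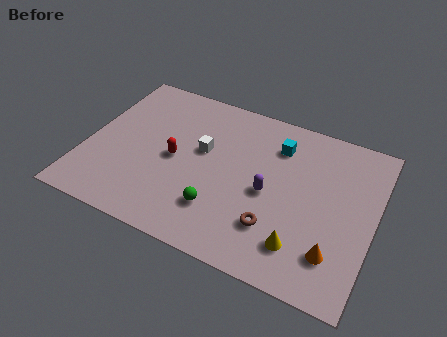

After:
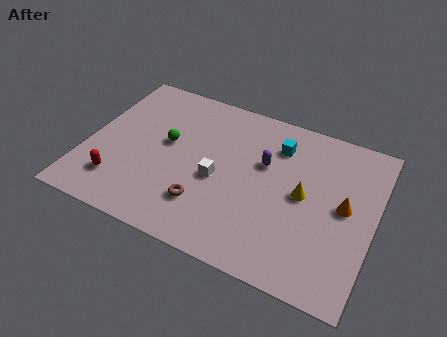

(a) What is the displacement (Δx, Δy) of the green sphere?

(-2.9, 2.9)

From the two frames, the green sphere sits at roughly (6.6, 2.4) before and (3.7, 5.3) after.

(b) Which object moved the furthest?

the green sphere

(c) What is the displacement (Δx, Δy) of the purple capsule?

(-0.4, 1.6)

From the two frames, the purple capsule sits at roughly (8.7, 4.3) before and (8.3, 5.9) after.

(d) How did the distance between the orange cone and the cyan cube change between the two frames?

-1.8

The distance was about 5.9 in the first image and 4.1 in the second, so they moved 1.8 units closer together.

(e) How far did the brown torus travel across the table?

3.3

From (9.2, 2.5) to (5.9, 2.4), the brown torus covered √(3.3² + 0.1²) ≈ 3.3 units.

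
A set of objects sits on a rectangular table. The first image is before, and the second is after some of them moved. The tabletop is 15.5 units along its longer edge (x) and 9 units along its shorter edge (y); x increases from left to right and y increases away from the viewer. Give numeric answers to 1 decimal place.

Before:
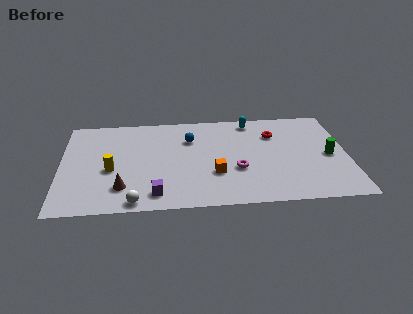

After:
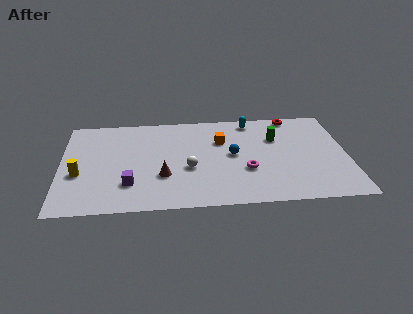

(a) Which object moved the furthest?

the white sphere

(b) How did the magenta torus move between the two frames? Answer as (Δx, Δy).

(0.5, -0.1)

The magenta torus was at about (9.5, 3.3) and moved to about (10.0, 3.2).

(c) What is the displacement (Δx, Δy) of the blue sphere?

(2.3, -1.7)

From the two frames, the blue sphere sits at roughly (7.0, 6.4) before and (9.3, 4.7) after.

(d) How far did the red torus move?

2.0

The red torus was near (11.6, 6.5) before and (12.7, 8.2) after, so it travelled √(1.1² + 1.7²) ≈ 2.0 units.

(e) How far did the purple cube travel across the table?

1.7

From (5.1, 1.4) to (3.7, 2.4), the purple cube covered √(1.4² + 1.0²) ≈ 1.7 units.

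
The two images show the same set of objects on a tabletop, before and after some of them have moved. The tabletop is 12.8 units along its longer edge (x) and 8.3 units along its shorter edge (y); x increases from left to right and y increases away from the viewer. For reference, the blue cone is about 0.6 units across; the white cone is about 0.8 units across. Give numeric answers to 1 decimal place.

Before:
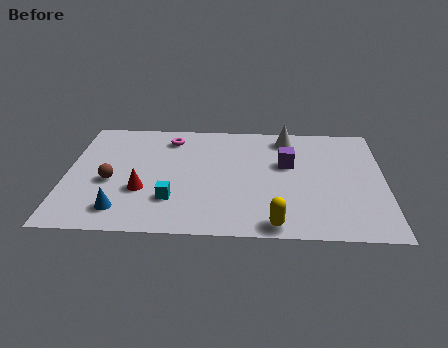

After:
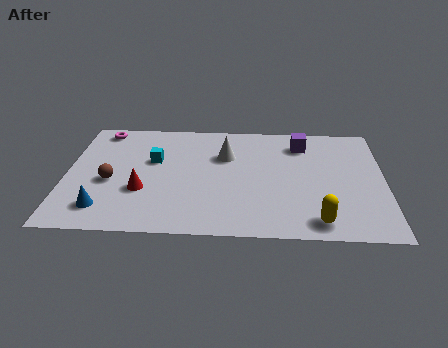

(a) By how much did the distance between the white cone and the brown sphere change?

-2.9

Before: roughly 8.0 units apart; after: 5.1. That's 2.9 units closer together.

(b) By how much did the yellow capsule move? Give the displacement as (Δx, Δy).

(1.7, 0.3)

The yellow capsule started near (8.4, 0.8) and ended near (10.1, 1.1).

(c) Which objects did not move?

the red cone and the brown sphere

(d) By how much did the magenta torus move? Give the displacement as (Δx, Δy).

(-2.8, 0.5)

The magenta torus was at about (4.1, 6.8) and moved to about (1.3, 7.3).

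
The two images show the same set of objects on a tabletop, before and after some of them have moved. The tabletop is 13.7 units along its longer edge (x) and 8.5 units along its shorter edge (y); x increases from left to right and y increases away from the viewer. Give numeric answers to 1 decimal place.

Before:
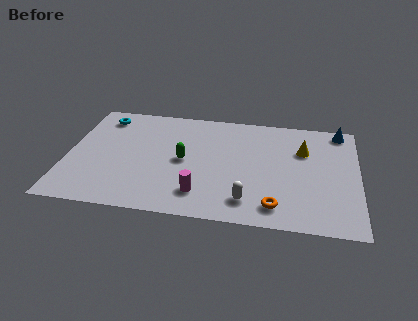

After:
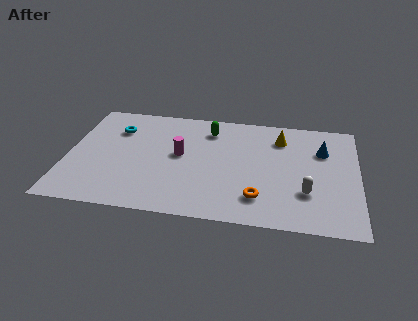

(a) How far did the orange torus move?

0.9

From (9.9, 1.4) to (9.1, 1.9), the orange torus covered √(0.8² + 0.5²) ≈ 0.9 units.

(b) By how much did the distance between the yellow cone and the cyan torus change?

-1.9

They were about 9.7 units apart before and 7.8 after — 1.9 units closer together.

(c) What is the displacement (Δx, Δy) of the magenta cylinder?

(-1.1, 2.8)

The magenta cylinder was at about (6.4, 1.8) and moved to about (5.3, 4.6).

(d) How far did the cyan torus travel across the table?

1.1

The cyan torus was near (1.5, 7.1) before and (2.2, 6.2) after, so it travelled √(0.7² + 0.9²) ≈ 1.1 units.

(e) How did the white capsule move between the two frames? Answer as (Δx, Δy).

(2.7, 1.0)

The white capsule was at about (8.6, 1.6) and moved to about (11.3, 2.6).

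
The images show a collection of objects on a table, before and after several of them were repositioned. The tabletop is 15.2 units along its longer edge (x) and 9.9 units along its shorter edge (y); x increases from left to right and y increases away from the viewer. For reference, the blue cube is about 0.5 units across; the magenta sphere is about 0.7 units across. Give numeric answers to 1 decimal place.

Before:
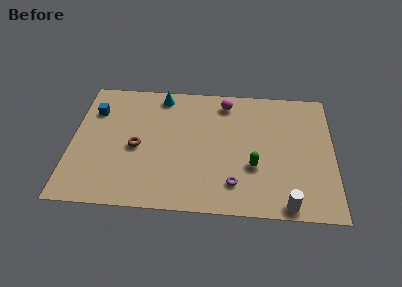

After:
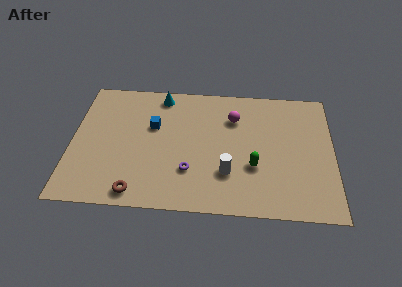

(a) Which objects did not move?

the green capsule and the cyan cone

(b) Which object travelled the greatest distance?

the white cylinder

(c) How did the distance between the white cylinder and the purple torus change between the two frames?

-1.1

They were about 3.3 units apart before and 2.2 after — 1.1 units closer together.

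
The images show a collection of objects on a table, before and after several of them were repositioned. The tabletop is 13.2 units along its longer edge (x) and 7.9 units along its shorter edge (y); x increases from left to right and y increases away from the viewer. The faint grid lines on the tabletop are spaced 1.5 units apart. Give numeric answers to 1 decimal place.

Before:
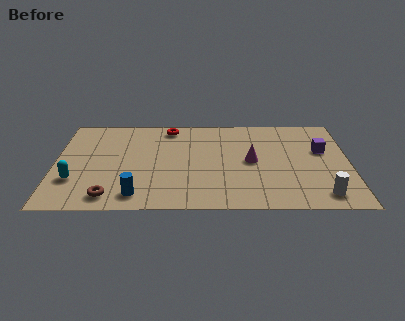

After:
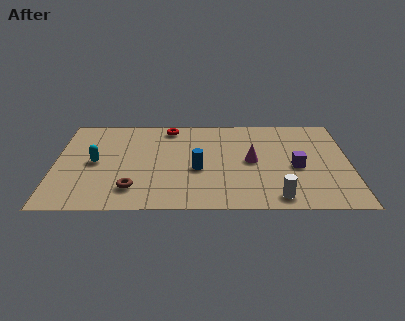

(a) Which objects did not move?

the red torus and the magenta cone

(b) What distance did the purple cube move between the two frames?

1.8

From (12.0, 4.9) to (10.8, 3.5), the purple cube covered √(1.2² + 1.4²) ≈ 1.8 units.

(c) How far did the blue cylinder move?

3.4

The blue cylinder moved from about (3.7, 1.2) to (6.4, 3.3), a distance of √(2.7² + 2.1²) ≈ 3.4.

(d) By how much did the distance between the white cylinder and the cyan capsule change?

-2.5

Before: roughly 11.1 units apart; after: 8.6. That's 2.5 units closer together.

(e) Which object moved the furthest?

the blue cylinder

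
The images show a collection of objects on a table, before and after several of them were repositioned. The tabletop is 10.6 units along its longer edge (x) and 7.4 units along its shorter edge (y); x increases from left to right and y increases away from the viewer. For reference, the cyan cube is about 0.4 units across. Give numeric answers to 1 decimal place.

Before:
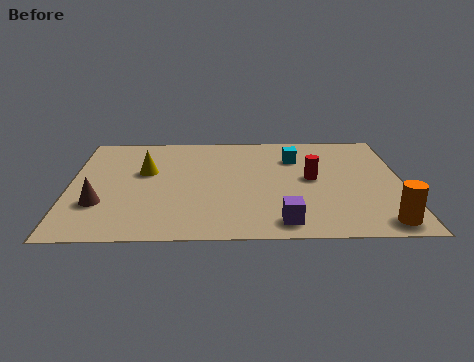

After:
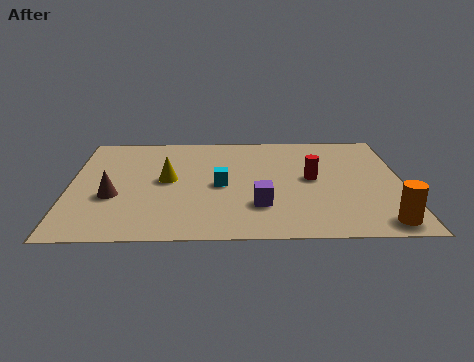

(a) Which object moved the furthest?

the cyan cube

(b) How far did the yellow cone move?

0.9

The yellow cone was near (2.4, 4.5) before and (3.1, 3.9) after, so it travelled √(0.7² + 0.6²) ≈ 0.9 units.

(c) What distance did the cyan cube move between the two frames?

3.1

The cyan cube was near (7.2, 5.4) before and (4.8, 3.5) after, so it travelled √(2.4² + 1.9²) ≈ 3.1 units.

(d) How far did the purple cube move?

1.3

From (6.7, 1.0) to (6.0, 2.1), the purple cube covered √(0.7² + 1.1²) ≈ 1.3 units.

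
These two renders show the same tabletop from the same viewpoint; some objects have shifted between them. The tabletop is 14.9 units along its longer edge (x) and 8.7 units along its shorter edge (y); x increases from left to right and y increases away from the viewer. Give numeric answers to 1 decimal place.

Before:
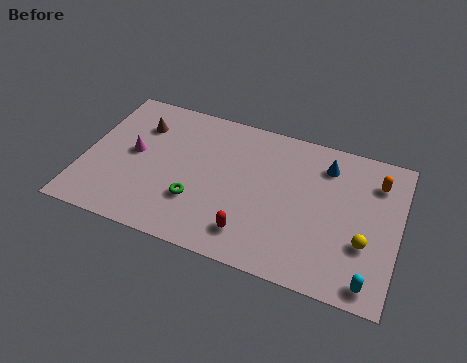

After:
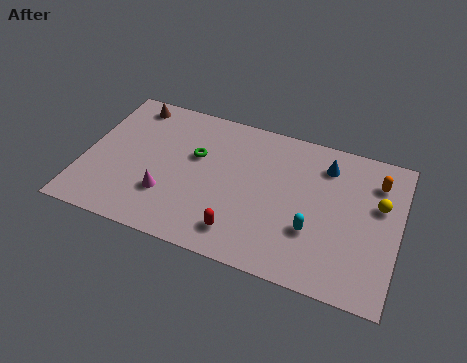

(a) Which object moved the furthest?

the cyan capsule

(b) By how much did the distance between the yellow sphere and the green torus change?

+0.8

The distance was about 7.9 in the first image and 8.7 in the second, so they moved 0.8 units further apart.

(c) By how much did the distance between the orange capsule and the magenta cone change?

-1.2

The distance was about 11.6 in the first image and 10.4 in the second, so they moved 1.2 units closer together.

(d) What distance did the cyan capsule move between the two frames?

3.4

The cyan capsule moved from about (13.8, 1.0) to (11.0, 2.9), a distance of √(2.8² + 1.9²) ≈ 3.4.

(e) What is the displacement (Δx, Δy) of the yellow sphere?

(0.5, 2.4)

From the two frames, the yellow sphere sits at roughly (13.4, 3.0) before and (13.9, 5.4) after.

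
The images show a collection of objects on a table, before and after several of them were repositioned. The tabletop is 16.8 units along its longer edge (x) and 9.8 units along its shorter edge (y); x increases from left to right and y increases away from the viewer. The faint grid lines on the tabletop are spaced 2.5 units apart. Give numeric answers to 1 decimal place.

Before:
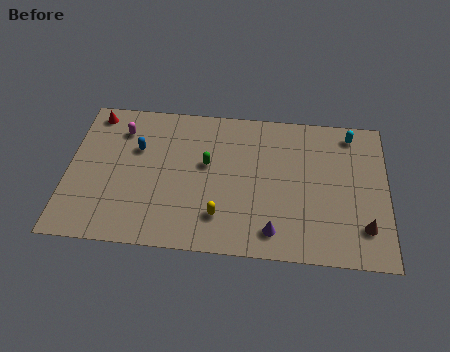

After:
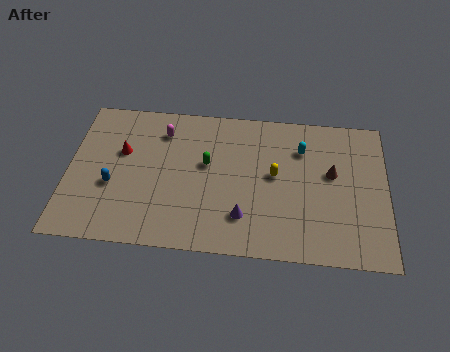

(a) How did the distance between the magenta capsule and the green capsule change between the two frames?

-1.9

The distance was about 5.0 in the first image and 3.1 in the second, so they moved 1.9 units closer together.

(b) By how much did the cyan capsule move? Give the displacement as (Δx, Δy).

(-2.6, -1.3)

The cyan capsule was at about (14.9, 8.5) and moved to about (12.3, 7.2).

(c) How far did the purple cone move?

1.8

The purple cone moved from about (10.9, 1.6) to (9.3, 2.4), a distance of √(1.6² + 0.8²) ≈ 1.8.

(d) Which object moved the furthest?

the yellow capsule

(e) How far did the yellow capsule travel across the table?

4.1

From (8.1, 2.3) to (10.9, 5.3), the yellow capsule covered √(2.8² + 3.0²) ≈ 4.1 units.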